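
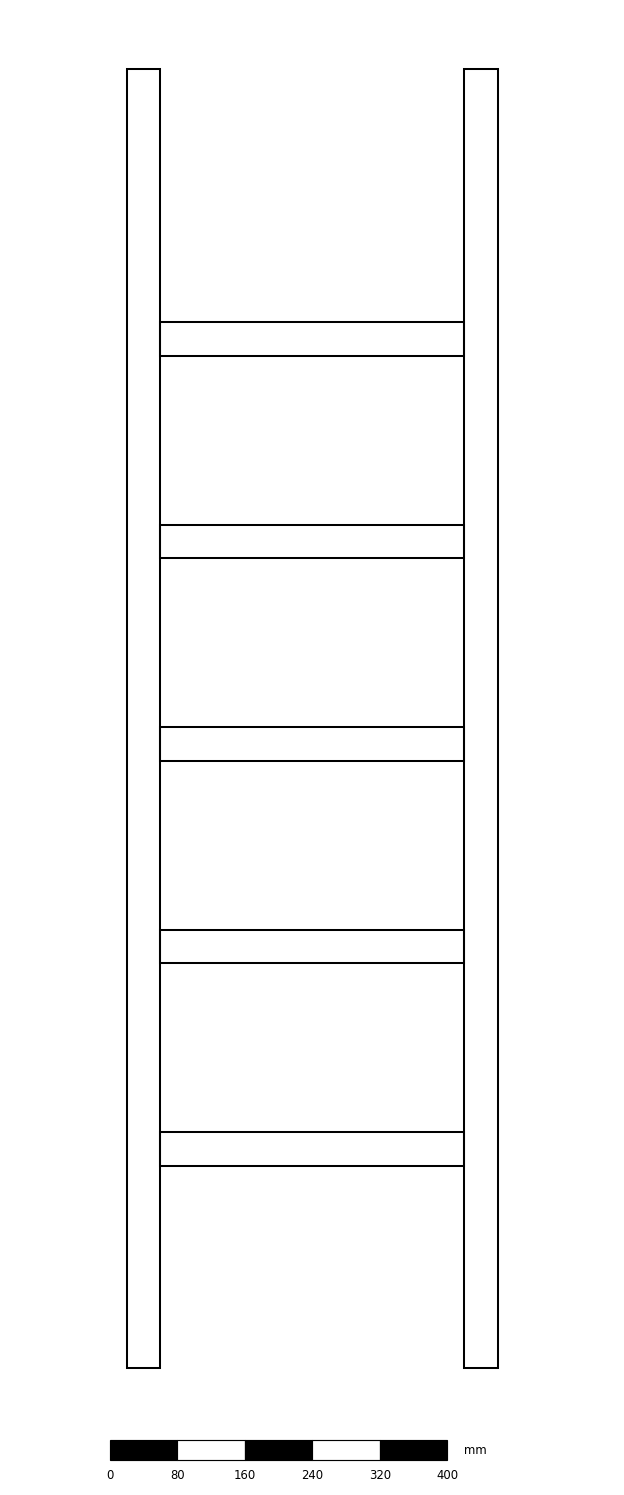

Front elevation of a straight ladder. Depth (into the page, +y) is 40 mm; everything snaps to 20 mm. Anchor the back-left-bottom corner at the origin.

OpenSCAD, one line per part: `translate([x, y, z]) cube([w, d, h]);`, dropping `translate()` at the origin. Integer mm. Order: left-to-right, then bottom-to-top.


cube([40, 40, 1540]);
translate([40, 0, 240]) cube([360, 40, 40]);
translate([40, 0, 480]) cube([360, 40, 40]);
translate([40, 0, 720]) cube([360, 40, 40]);
translate([40, 0, 960]) cube([360, 40, 40]);
translate([40, 0, 1200]) cube([360, 40, 40]);
translate([400, 0, 0]) cube([40, 40, 1540]);


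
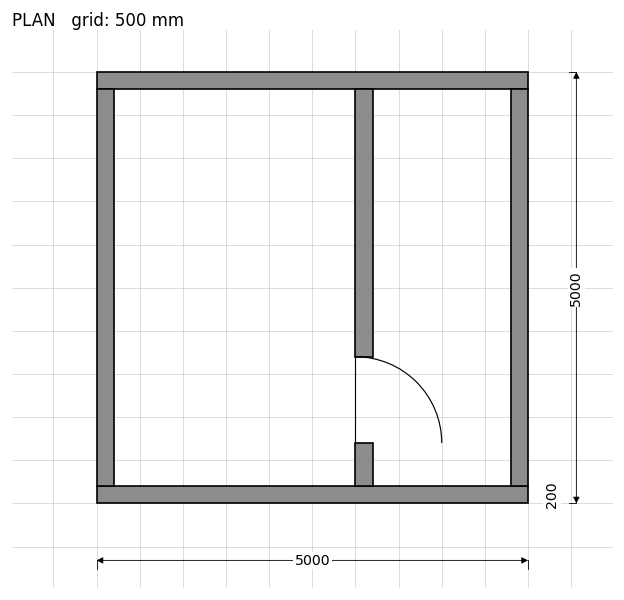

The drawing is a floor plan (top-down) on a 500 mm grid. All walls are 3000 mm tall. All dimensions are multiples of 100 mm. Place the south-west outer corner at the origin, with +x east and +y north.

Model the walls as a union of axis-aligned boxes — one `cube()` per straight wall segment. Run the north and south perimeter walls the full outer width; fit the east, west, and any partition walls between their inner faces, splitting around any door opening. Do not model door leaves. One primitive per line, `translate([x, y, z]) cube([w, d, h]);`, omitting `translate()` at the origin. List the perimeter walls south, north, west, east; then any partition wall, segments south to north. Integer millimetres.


cube([5000, 200, 3000]);
translate([0, 4800, 0]) cube([5000, 200, 3000]);
translate([0, 200, 0]) cube([200, 4600, 3000]);
translate([4800, 200, 0]) cube([200, 4600, 3000]);
translate([3000, 200, 0]) cube([200, 500, 3000]);
translate([3000, 1700, 0]) cube([200, 3100, 3000]);


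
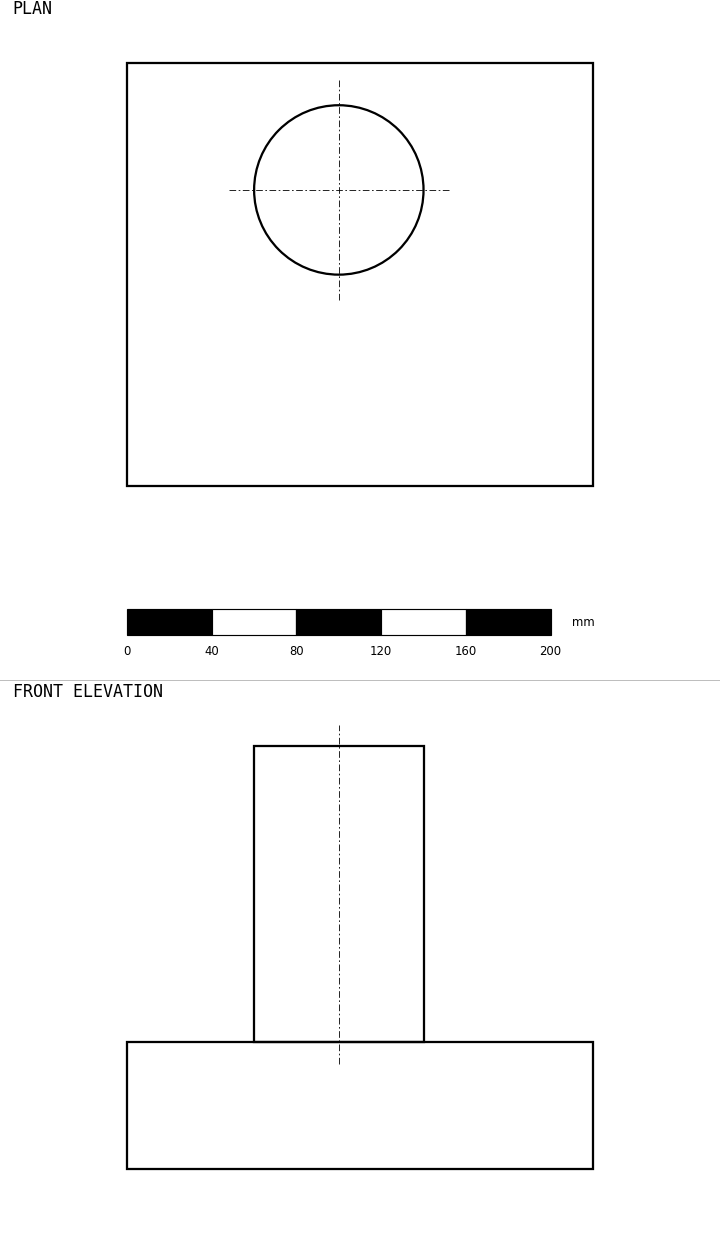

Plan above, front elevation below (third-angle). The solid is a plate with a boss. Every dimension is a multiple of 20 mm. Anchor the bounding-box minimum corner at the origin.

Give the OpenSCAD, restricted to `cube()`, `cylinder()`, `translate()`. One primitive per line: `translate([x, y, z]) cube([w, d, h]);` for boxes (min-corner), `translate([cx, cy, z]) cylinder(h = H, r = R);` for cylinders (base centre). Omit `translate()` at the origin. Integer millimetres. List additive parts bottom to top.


cube([220, 200, 60]);
translate([100, 140, 60]) cylinder(h = 140, r = 40);


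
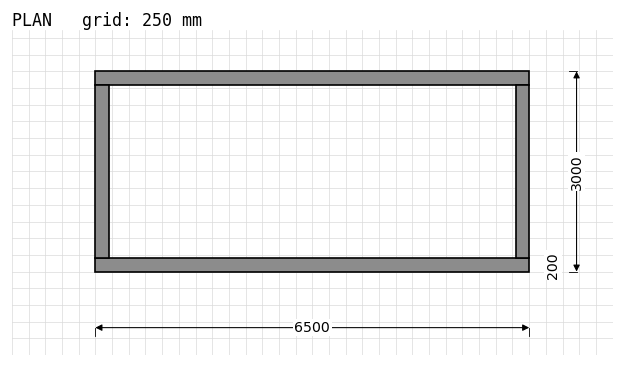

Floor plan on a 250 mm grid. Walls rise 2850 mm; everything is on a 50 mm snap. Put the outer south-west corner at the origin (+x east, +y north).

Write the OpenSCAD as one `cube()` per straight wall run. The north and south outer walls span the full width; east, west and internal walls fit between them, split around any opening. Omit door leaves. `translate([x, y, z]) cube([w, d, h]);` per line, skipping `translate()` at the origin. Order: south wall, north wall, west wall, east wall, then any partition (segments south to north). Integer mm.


cube([6500, 200, 2850]);
translate([0, 2800, 0]) cube([6500, 200, 2850]);
translate([0, 200, 0]) cube([200, 2600, 2850]);
translate([6300, 200, 0]) cube([200, 2600, 2850]);


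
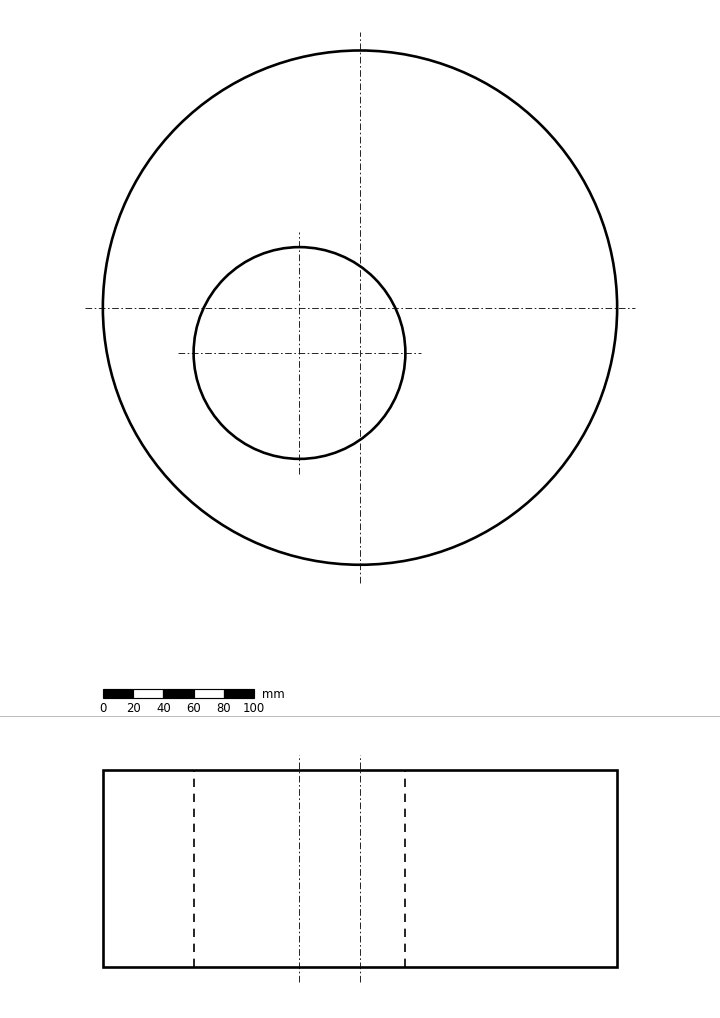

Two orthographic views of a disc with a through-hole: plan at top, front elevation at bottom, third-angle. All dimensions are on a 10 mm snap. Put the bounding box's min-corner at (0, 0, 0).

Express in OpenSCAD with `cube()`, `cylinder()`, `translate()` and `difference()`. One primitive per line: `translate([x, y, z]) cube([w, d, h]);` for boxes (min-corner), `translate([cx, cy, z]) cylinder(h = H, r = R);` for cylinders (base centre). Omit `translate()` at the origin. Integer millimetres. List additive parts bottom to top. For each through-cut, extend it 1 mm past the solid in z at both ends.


difference() {
  translate([170, 170, 0]) cylinder(h = 130, r = 170);
  translate([130, 140, -1]) cylinder(h = 132, r = 70);
}


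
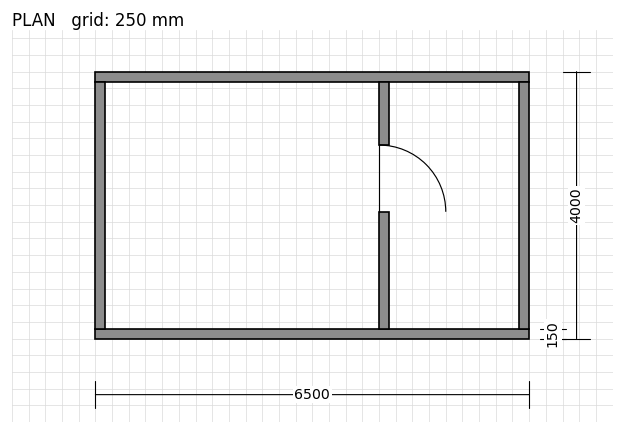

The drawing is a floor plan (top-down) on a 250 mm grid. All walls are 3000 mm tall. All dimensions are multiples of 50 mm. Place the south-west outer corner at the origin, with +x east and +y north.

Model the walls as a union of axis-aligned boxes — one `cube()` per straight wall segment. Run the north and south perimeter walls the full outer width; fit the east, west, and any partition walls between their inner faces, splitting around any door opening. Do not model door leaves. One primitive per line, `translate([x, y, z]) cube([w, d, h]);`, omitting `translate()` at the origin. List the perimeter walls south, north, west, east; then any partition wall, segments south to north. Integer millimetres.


cube([6500, 150, 3000]);
translate([0, 3850, 0]) cube([6500, 150, 3000]);
translate([0, 150, 0]) cube([150, 3700, 3000]);
translate([6350, 150, 0]) cube([150, 3700, 3000]);
translate([4250, 150, 0]) cube([150, 1750, 3000]);
translate([4250, 2900, 0]) cube([150, 950, 3000]);


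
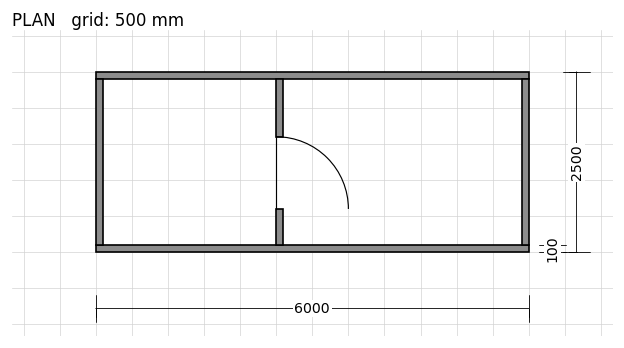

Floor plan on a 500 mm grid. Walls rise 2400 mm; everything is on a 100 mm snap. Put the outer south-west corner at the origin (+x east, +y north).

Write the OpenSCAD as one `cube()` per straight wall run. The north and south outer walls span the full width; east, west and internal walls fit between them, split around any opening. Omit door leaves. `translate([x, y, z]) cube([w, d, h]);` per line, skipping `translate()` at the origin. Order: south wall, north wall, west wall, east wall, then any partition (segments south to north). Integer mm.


cube([6000, 100, 2400]);
translate([0, 2400, 0]) cube([6000, 100, 2400]);
translate([0, 100, 0]) cube([100, 2300, 2400]);
translate([5900, 100, 0]) cube([100, 2300, 2400]);
translate([2500, 100, 0]) cube([100, 500, 2400]);
translate([2500, 1600, 0]) cube([100, 800, 2400]);


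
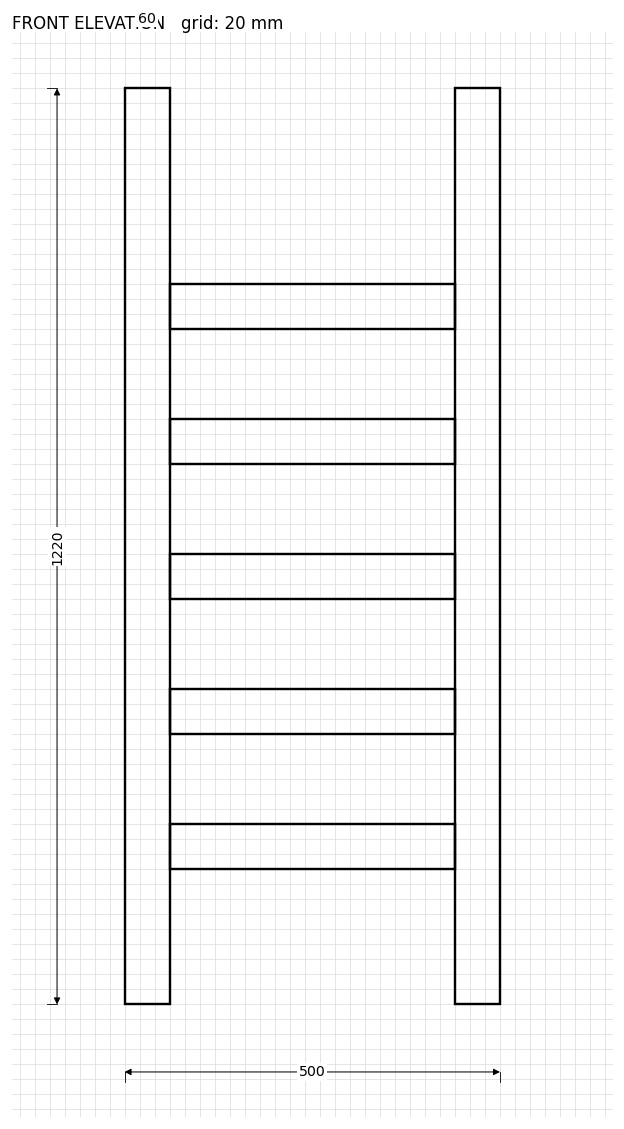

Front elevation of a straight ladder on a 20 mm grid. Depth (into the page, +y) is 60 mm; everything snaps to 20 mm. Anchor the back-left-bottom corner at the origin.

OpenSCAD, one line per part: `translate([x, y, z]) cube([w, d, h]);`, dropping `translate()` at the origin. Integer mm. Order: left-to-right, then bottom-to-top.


cube([60, 60, 1220]);
translate([60, 0, 180]) cube([380, 60, 60]);
translate([60, 0, 360]) cube([380, 60, 60]);
translate([60, 0, 540]) cube([380, 60, 60]);
translate([60, 0, 720]) cube([380, 60, 60]);
translate([60, 0, 900]) cube([380, 60, 60]);
translate([440, 0, 0]) cube([60, 60, 1220]);


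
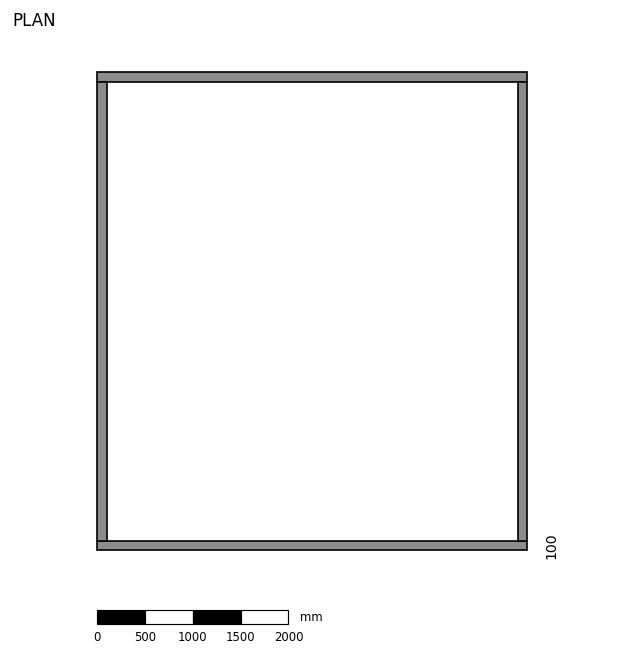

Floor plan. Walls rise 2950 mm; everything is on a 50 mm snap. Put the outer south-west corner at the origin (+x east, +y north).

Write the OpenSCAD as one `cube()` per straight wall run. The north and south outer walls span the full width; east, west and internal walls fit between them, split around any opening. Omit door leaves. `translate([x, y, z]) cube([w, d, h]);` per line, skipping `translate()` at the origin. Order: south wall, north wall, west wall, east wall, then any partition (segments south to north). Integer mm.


cube([4500, 100, 2950]);
translate([0, 4900, 0]) cube([4500, 100, 2950]);
translate([0, 100, 0]) cube([100, 4800, 2950]);
translate([4400, 100, 0]) cube([100, 4800, 2950]);


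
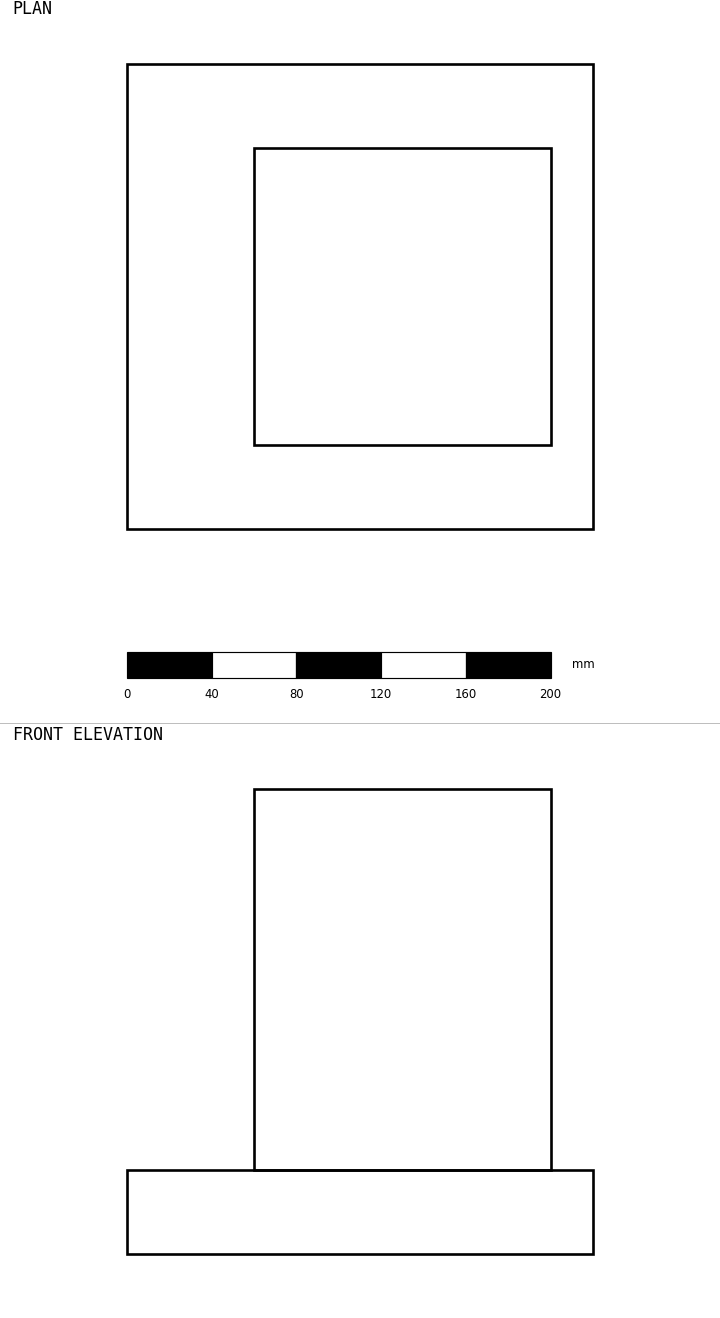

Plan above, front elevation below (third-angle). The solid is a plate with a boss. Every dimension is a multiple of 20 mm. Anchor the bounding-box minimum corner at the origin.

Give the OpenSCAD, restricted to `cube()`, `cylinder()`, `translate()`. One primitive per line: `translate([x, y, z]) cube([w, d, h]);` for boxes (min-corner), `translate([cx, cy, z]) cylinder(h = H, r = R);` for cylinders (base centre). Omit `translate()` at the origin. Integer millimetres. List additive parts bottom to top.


cube([220, 220, 40]);
translate([60, 40, 40]) cube([140, 140, 180]);


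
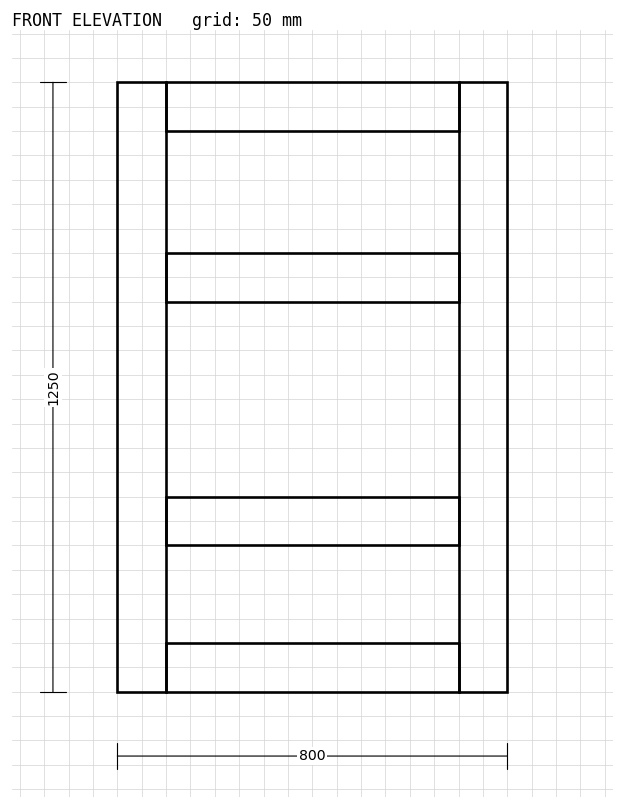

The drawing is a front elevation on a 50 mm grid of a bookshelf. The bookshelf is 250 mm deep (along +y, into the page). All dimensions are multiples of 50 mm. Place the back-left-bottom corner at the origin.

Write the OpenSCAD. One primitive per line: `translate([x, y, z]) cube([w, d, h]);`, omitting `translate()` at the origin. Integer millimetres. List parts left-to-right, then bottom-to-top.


cube([100, 250, 1250]);
translate([100, 0, 0]) cube([600, 250, 100]);
translate([100, 0, 300]) cube([600, 250, 100]);
translate([100, 0, 800]) cube([600, 250, 100]);
translate([100, 0, 1150]) cube([600, 250, 100]);
translate([700, 0, 0]) cube([100, 250, 1250]);


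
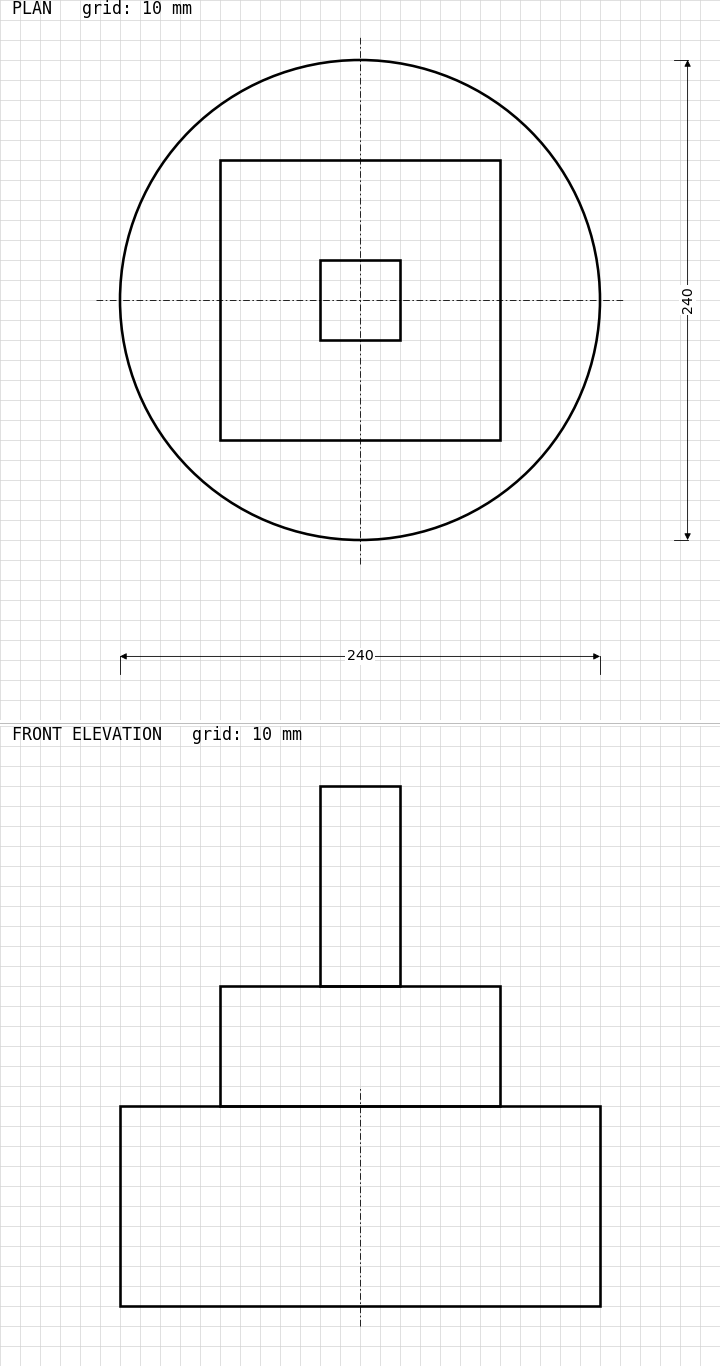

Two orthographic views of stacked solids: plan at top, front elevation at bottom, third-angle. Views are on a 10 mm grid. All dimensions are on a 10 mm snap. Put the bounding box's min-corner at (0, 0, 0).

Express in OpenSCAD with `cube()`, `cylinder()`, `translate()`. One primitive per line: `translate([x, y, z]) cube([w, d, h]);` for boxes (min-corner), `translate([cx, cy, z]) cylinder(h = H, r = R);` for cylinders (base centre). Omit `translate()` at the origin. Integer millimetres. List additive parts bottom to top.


translate([120, 120, 0]) cylinder(h = 100, r = 120);
translate([50, 50, 100]) cube([140, 140, 60]);
translate([100, 100, 160]) cube([40, 40, 100]);


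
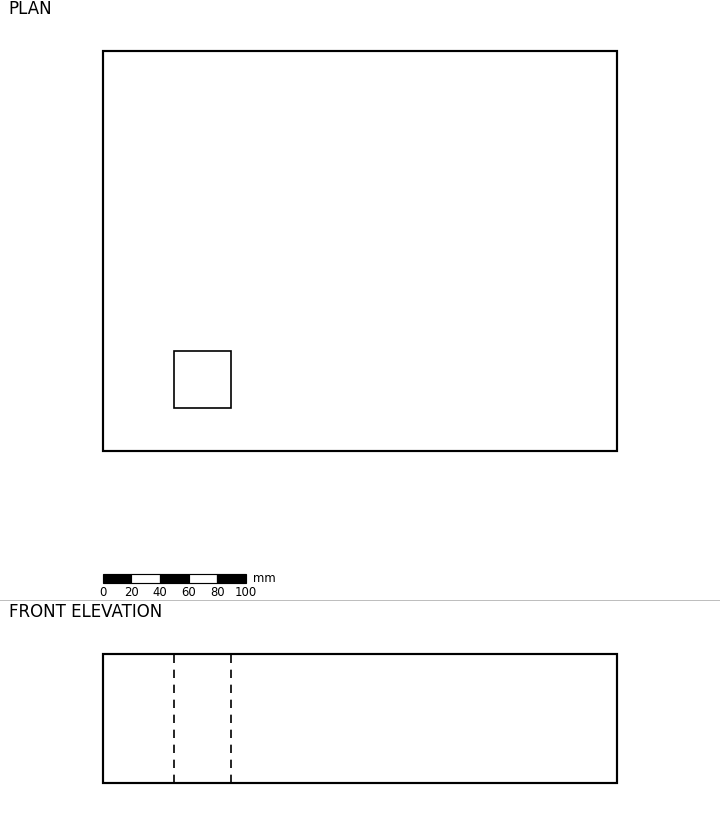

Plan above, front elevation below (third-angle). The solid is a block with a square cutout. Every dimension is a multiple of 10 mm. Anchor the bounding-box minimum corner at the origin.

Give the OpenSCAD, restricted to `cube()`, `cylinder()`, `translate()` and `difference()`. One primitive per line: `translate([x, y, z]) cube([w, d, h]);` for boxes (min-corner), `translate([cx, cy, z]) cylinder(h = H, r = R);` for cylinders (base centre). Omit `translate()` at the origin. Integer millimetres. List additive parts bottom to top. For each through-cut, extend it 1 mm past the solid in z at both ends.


difference() {
  cube([360, 280, 90]);
  translate([50, 30, -1]) cube([40, 40, 92]);
}


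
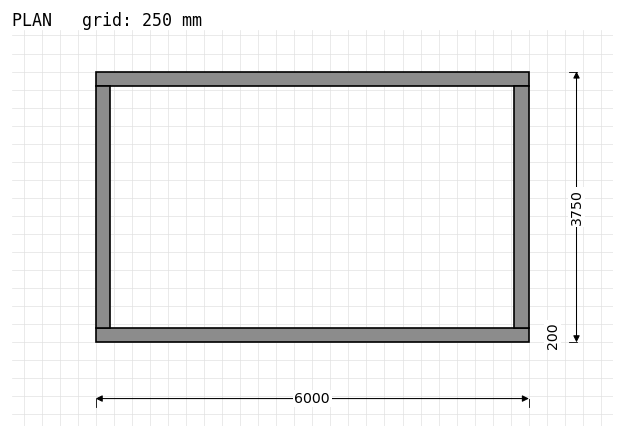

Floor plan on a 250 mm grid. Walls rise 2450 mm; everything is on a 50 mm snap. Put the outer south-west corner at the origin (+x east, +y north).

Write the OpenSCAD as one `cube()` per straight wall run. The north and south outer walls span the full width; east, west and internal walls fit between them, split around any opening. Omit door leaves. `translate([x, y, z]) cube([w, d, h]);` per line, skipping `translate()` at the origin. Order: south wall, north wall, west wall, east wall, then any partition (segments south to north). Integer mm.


cube([6000, 200, 2450]);
translate([0, 3550, 0]) cube([6000, 200, 2450]);
translate([0, 200, 0]) cube([200, 3350, 2450]);
translate([5800, 200, 0]) cube([200, 3350, 2450]);


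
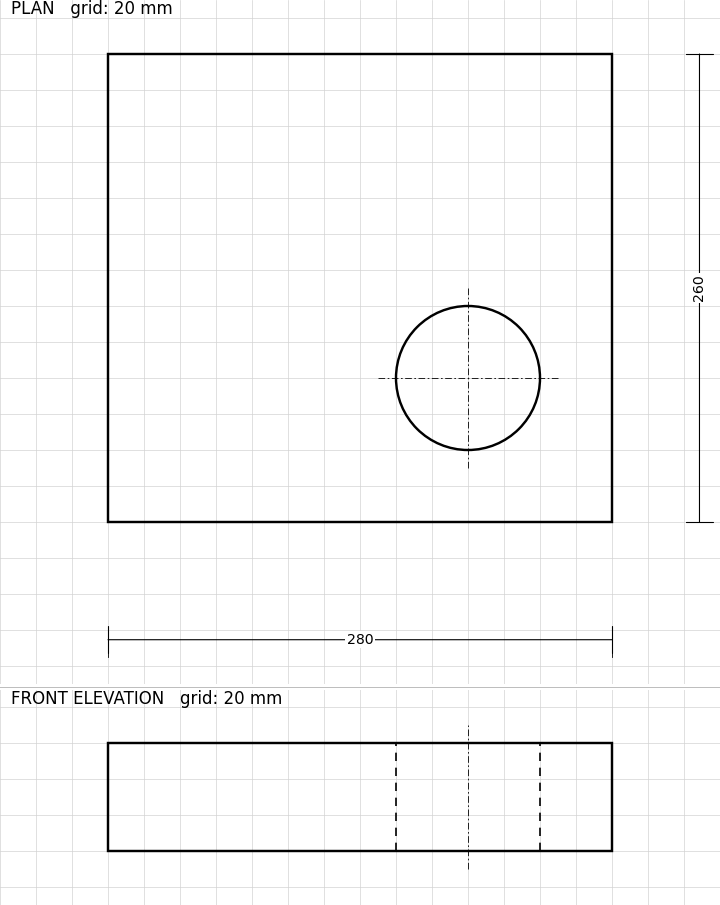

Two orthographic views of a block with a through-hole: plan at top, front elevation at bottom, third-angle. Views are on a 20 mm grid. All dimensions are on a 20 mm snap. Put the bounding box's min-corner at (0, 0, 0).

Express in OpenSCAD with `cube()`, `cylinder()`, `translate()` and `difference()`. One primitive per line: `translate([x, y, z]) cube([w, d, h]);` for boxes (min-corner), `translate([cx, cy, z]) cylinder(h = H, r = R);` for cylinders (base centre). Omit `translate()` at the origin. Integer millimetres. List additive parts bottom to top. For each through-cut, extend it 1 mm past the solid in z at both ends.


difference() {
  cube([280, 260, 60]);
  translate([200, 80, -1]) cylinder(h = 62, r = 40);
}


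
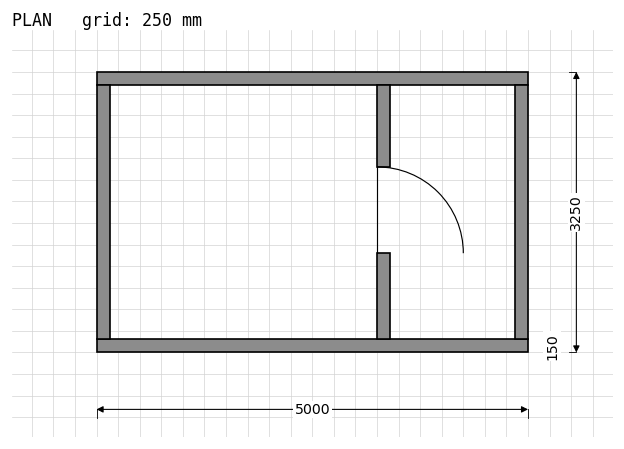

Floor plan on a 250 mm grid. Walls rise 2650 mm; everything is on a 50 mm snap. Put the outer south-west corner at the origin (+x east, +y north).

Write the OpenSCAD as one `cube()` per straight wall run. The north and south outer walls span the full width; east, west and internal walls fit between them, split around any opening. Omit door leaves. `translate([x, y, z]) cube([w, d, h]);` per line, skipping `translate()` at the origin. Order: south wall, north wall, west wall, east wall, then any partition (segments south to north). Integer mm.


cube([5000, 150, 2650]);
translate([0, 3100, 0]) cube([5000, 150, 2650]);
translate([0, 150, 0]) cube([150, 2950, 2650]);
translate([4850, 150, 0]) cube([150, 2950, 2650]);
translate([3250, 150, 0]) cube([150, 1000, 2650]);
translate([3250, 2150, 0]) cube([150, 950, 2650]);


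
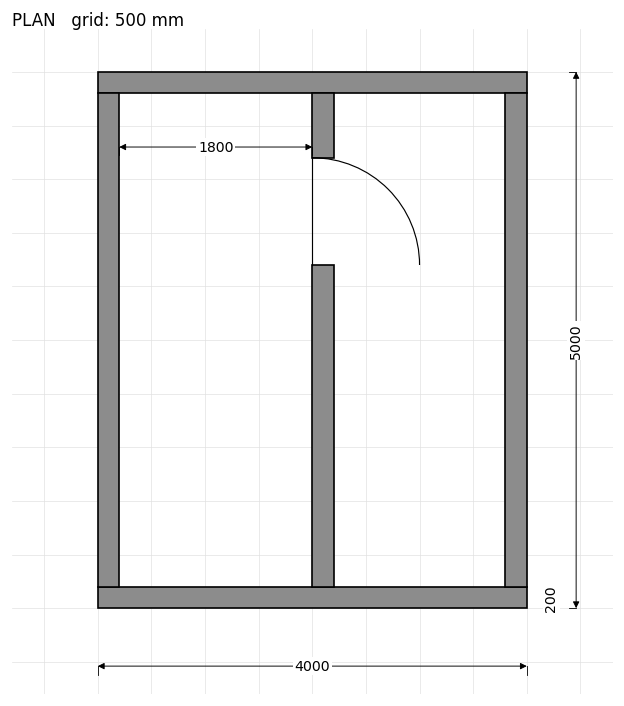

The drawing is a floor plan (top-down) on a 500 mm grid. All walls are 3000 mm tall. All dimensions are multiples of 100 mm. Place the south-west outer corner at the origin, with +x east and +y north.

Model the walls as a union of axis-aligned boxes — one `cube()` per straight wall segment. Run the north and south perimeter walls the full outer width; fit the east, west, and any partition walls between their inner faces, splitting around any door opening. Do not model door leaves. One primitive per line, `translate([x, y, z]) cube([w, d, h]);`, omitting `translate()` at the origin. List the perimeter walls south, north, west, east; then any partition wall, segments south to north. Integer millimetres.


cube([4000, 200, 3000]);
translate([0, 4800, 0]) cube([4000, 200, 3000]);
translate([0, 200, 0]) cube([200, 4600, 3000]);
translate([3800, 200, 0]) cube([200, 4600, 3000]);
translate([2000, 200, 0]) cube([200, 3000, 3000]);
translate([2000, 4200, 0]) cube([200, 600, 3000]);


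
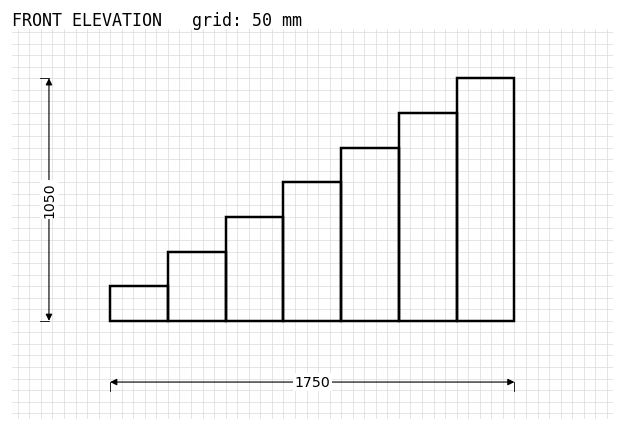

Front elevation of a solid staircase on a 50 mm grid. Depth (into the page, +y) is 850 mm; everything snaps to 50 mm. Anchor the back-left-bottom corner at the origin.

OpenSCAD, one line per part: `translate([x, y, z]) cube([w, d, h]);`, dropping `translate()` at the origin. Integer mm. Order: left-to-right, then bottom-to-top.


cube([250, 850, 150]);
translate([250, 0, 0]) cube([250, 850, 300]);
translate([500, 0, 0]) cube([250, 850, 450]);
translate([750, 0, 0]) cube([250, 850, 600]);
translate([1000, 0, 0]) cube([250, 850, 750]);
translate([1250, 0, 0]) cube([250, 850, 900]);
translate([1500, 0, 0]) cube([250, 850, 1050]);


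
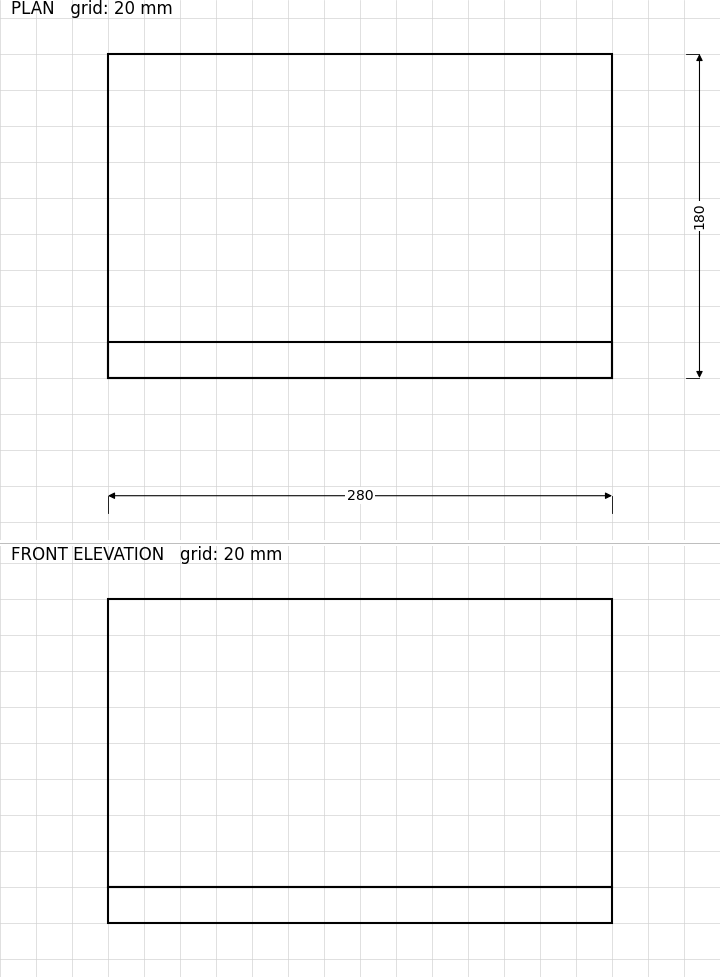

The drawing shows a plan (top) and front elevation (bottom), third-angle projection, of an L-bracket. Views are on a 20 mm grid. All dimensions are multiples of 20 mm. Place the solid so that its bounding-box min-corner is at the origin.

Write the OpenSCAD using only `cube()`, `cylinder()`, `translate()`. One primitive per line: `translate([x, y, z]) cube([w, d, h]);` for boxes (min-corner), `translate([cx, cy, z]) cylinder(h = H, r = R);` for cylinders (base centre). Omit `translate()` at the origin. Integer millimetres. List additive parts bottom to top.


cube([280, 180, 20]);
translate([0, 0, 20]) cube([280, 20, 160]);


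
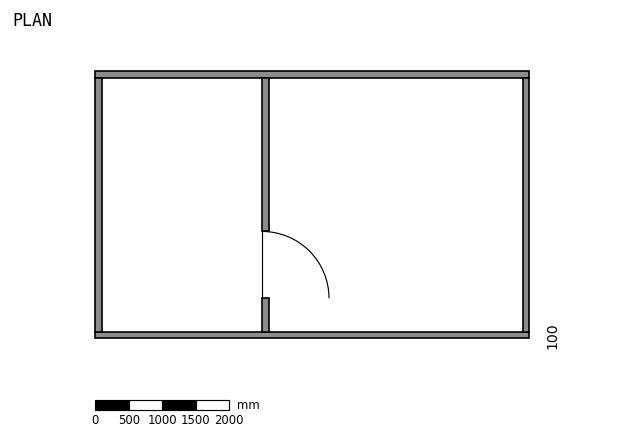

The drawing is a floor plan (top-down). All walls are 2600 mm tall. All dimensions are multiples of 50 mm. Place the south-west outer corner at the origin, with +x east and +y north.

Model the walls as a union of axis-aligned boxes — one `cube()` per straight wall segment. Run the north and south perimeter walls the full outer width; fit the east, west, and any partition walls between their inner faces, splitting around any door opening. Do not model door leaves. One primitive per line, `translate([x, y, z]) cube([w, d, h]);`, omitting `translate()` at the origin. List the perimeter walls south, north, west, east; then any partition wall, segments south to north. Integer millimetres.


cube([6500, 100, 2600]);
translate([0, 3900, 0]) cube([6500, 100, 2600]);
translate([0, 100, 0]) cube([100, 3800, 2600]);
translate([6400, 100, 0]) cube([100, 3800, 2600]);
translate([2500, 100, 0]) cube([100, 500, 2600]);
translate([2500, 1600, 0]) cube([100, 2300, 2600]);


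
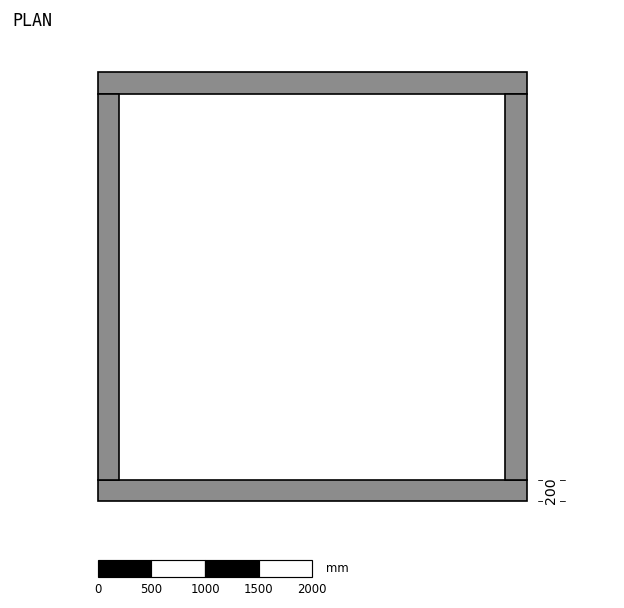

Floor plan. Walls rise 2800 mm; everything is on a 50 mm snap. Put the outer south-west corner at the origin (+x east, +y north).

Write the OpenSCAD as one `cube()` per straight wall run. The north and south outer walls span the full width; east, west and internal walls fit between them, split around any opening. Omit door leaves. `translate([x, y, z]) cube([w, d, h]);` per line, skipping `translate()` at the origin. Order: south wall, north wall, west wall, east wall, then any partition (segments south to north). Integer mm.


cube([4000, 200, 2800]);
translate([0, 3800, 0]) cube([4000, 200, 2800]);
translate([0, 200, 0]) cube([200, 3600, 2800]);
translate([3800, 200, 0]) cube([200, 3600, 2800]);


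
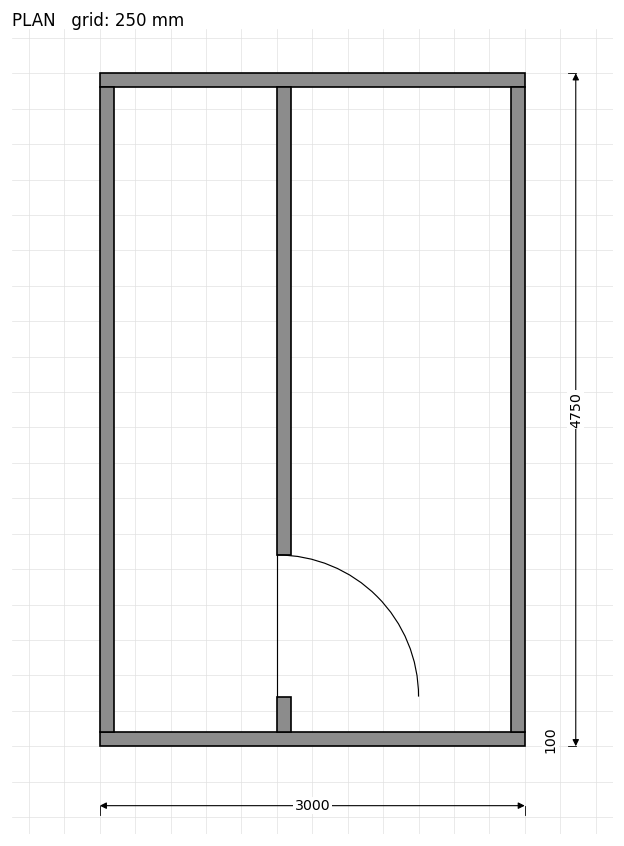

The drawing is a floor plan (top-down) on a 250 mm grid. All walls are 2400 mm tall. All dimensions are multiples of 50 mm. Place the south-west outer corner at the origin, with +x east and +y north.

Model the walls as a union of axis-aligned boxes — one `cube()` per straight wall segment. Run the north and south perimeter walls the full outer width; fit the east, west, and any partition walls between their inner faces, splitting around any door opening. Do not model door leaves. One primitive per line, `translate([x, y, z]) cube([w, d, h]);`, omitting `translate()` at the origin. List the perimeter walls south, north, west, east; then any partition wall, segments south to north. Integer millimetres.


cube([3000, 100, 2400]);
translate([0, 4650, 0]) cube([3000, 100, 2400]);
translate([0, 100, 0]) cube([100, 4550, 2400]);
translate([2900, 100, 0]) cube([100, 4550, 2400]);
translate([1250, 100, 0]) cube([100, 250, 2400]);
translate([1250, 1350, 0]) cube([100, 3300, 2400]);


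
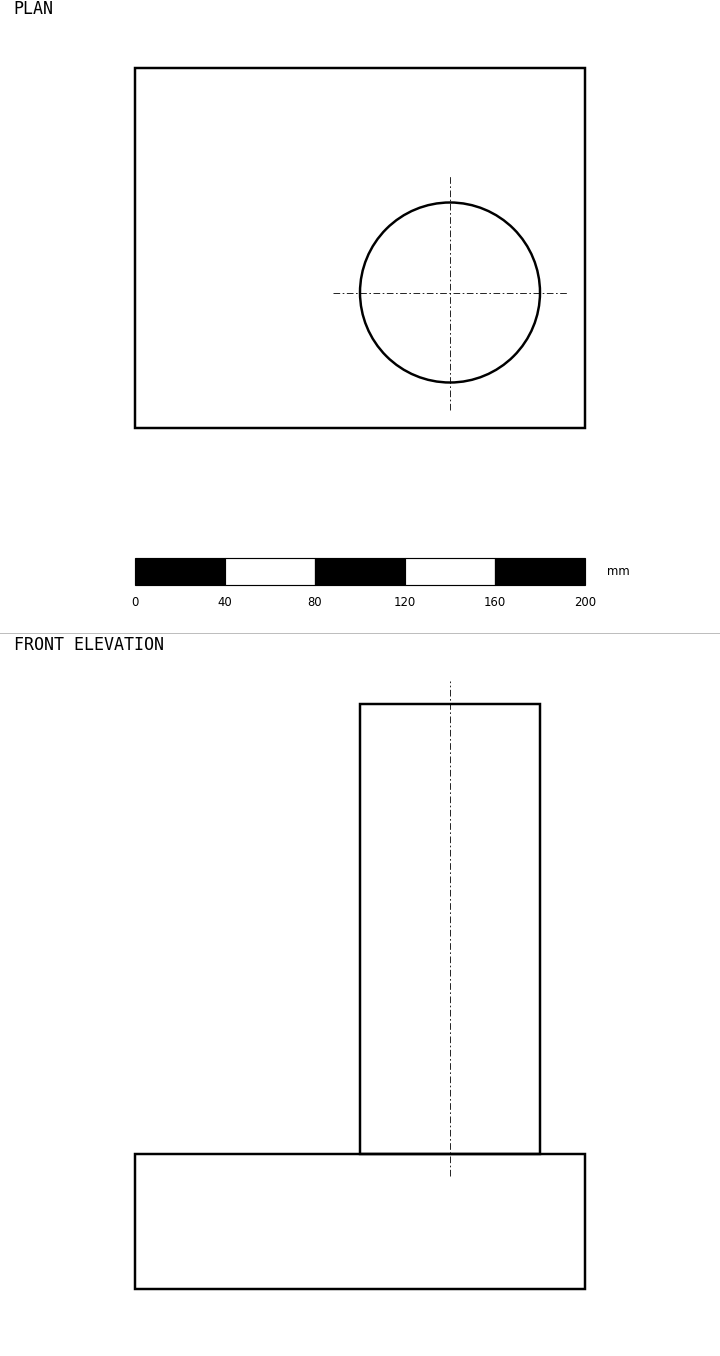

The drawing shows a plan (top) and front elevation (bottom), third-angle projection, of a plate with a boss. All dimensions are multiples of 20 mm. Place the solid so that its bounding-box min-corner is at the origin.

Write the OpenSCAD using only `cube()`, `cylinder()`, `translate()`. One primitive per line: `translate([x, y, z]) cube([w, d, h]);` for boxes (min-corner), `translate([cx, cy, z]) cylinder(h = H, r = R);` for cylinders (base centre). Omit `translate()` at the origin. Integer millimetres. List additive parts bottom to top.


cube([200, 160, 60]);
translate([140, 60, 60]) cylinder(h = 200, r = 40);


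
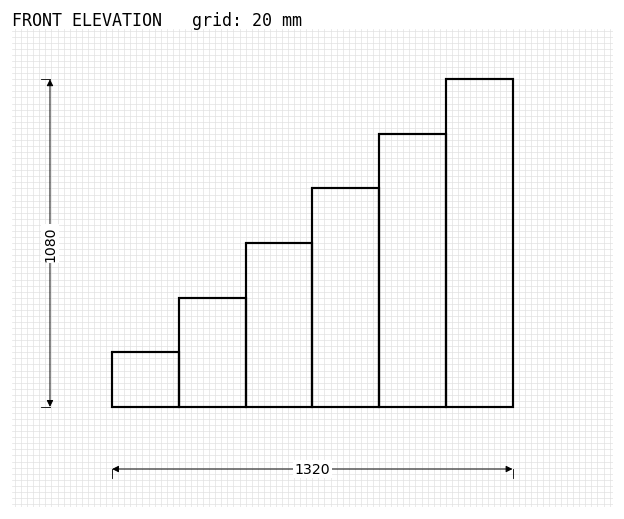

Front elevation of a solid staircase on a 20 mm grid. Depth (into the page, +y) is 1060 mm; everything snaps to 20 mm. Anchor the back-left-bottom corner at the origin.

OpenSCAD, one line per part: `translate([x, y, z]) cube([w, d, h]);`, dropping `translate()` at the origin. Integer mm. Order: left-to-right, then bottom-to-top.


cube([220, 1060, 180]);
translate([220, 0, 0]) cube([220, 1060, 360]);
translate([440, 0, 0]) cube([220, 1060, 540]);
translate([660, 0, 0]) cube([220, 1060, 720]);
translate([880, 0, 0]) cube([220, 1060, 900]);
translate([1100, 0, 0]) cube([220, 1060, 1080]);


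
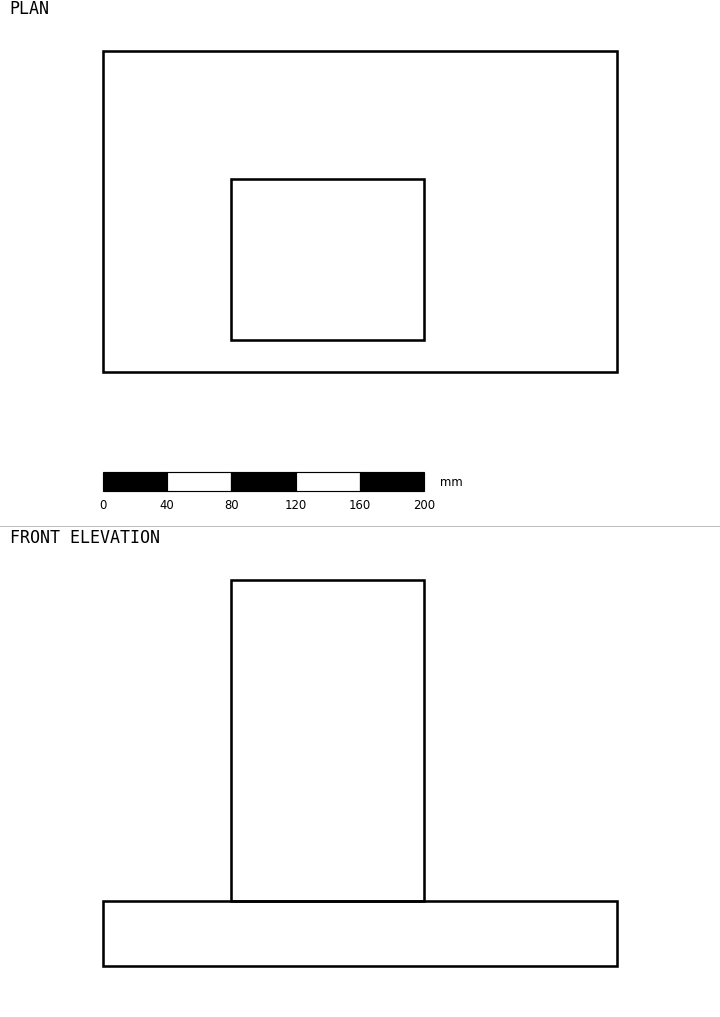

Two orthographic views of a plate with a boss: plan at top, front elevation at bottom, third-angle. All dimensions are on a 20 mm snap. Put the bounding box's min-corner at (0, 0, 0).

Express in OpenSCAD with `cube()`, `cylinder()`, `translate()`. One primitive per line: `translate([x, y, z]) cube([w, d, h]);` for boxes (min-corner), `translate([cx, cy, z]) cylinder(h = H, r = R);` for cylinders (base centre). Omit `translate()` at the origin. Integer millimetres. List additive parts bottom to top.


cube([320, 200, 40]);
translate([80, 20, 40]) cube([120, 100, 200]);


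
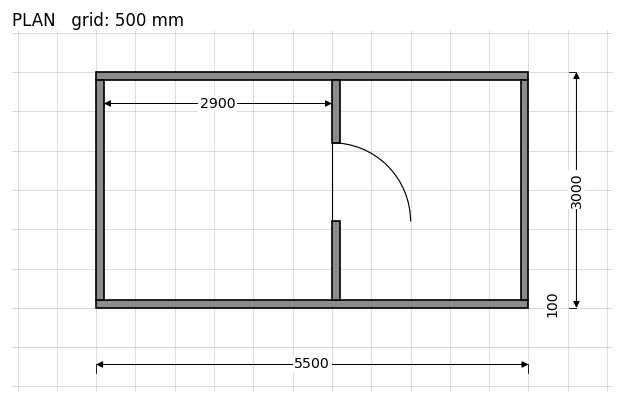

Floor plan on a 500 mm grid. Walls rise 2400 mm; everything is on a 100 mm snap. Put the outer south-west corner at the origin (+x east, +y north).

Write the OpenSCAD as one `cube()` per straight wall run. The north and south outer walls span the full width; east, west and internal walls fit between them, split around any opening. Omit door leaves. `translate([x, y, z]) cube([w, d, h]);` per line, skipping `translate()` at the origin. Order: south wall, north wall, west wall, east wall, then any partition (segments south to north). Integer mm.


cube([5500, 100, 2400]);
translate([0, 2900, 0]) cube([5500, 100, 2400]);
translate([0, 100, 0]) cube([100, 2800, 2400]);
translate([5400, 100, 0]) cube([100, 2800, 2400]);
translate([3000, 100, 0]) cube([100, 1000, 2400]);
translate([3000, 2100, 0]) cube([100, 800, 2400]);


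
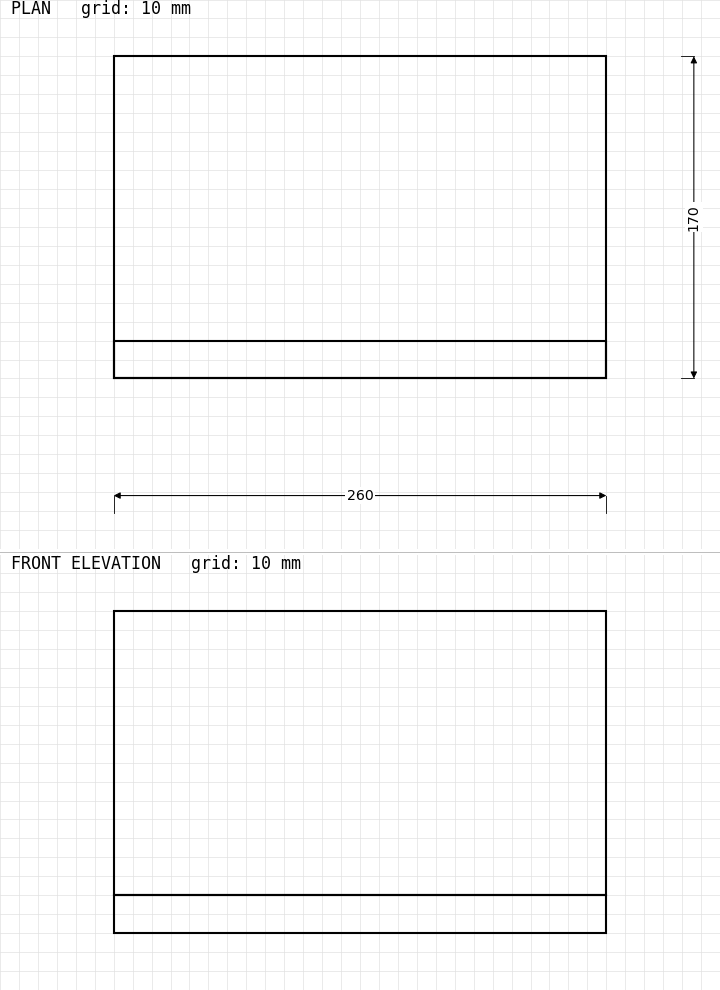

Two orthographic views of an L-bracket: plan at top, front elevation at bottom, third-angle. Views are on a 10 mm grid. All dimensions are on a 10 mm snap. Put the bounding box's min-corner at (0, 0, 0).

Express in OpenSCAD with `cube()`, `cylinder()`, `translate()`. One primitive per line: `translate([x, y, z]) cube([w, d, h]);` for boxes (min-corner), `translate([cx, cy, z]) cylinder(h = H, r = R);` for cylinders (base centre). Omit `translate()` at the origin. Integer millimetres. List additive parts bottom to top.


cube([260, 170, 20]);
translate([0, 0, 20]) cube([260, 20, 150]);


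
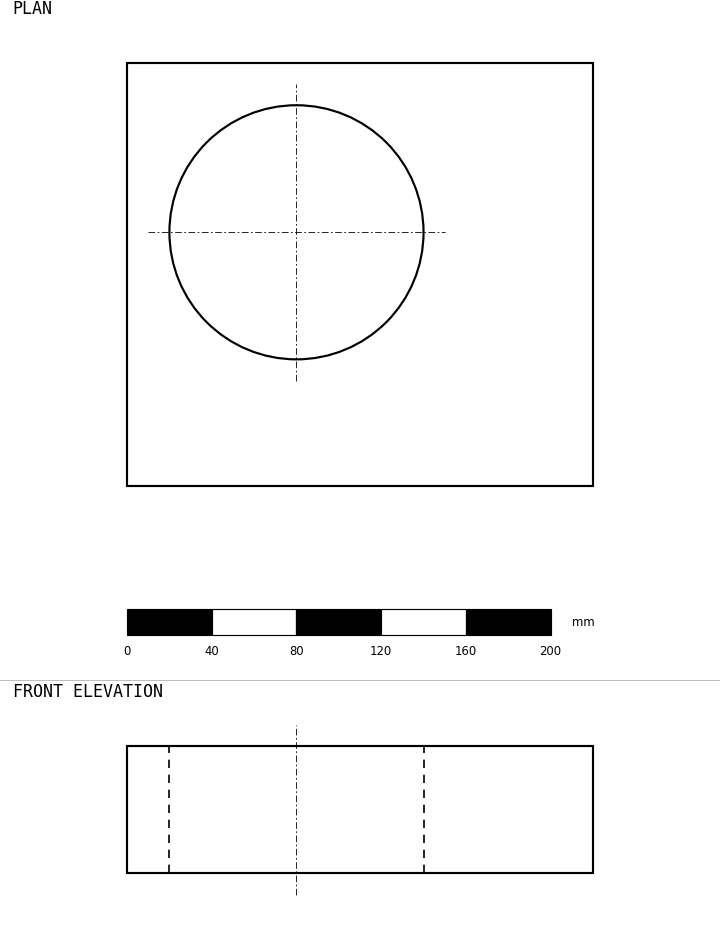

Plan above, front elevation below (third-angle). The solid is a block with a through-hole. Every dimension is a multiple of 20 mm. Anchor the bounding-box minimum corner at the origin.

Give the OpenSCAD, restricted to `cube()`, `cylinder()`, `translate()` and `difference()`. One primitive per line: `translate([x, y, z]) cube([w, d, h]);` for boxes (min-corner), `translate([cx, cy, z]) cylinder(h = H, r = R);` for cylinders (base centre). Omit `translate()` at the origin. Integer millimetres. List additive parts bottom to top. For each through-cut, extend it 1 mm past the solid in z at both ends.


difference() {
  cube([220, 200, 60]);
  translate([80, 120, -1]) cylinder(h = 62, r = 60);
}


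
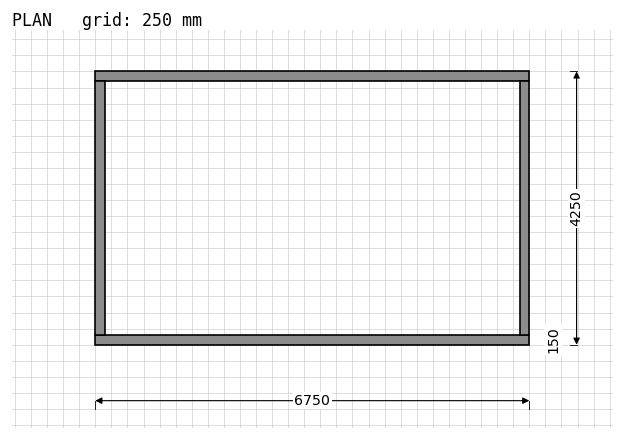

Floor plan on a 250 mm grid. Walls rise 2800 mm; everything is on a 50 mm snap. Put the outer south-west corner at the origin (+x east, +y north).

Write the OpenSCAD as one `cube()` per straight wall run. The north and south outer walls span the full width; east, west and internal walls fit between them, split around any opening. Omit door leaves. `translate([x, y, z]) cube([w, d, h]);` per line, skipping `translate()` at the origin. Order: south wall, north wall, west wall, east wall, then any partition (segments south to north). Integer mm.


cube([6750, 150, 2800]);
translate([0, 4100, 0]) cube([6750, 150, 2800]);
translate([0, 150, 0]) cube([150, 3950, 2800]);
translate([6600, 150, 0]) cube([150, 3950, 2800]);


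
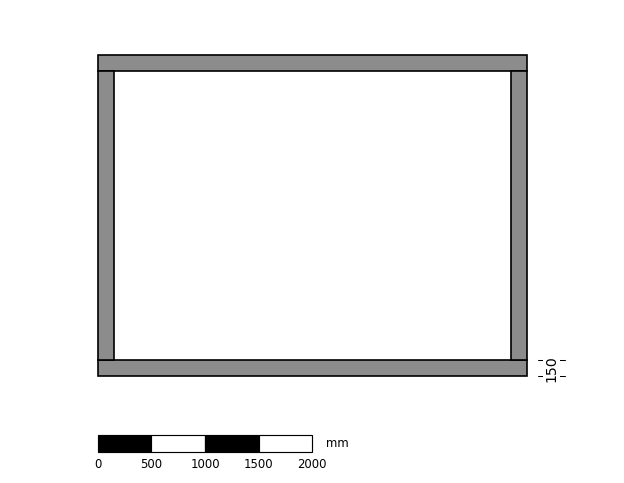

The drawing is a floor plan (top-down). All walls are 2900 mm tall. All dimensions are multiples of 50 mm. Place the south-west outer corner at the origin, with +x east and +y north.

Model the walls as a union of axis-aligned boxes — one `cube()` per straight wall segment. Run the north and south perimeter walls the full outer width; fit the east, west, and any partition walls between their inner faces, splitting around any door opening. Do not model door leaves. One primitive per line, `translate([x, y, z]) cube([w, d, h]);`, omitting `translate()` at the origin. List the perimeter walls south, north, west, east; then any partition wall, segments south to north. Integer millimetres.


cube([4000, 150, 2900]);
translate([0, 2850, 0]) cube([4000, 150, 2900]);
translate([0, 150, 0]) cube([150, 2700, 2900]);
translate([3850, 150, 0]) cube([150, 2700, 2900]);


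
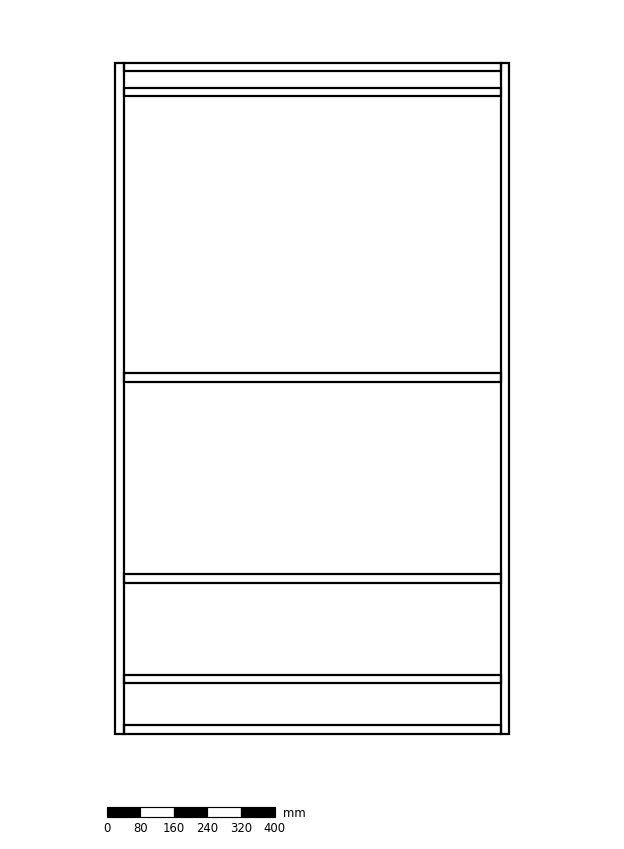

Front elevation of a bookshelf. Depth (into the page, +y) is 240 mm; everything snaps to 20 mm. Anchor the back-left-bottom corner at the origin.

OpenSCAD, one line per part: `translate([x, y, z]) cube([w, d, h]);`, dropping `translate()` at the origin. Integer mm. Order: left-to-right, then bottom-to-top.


cube([20, 240, 1600]);
translate([20, 0, 0]) cube([900, 240, 20]);
translate([20, 0, 120]) cube([900, 240, 20]);
translate([20, 0, 360]) cube([900, 240, 20]);
translate([20, 0, 840]) cube([900, 240, 20]);
translate([20, 0, 1520]) cube([900, 240, 20]);
translate([20, 0, 1580]) cube([900, 240, 20]);
translate([920, 0, 0]) cube([20, 240, 1600]);


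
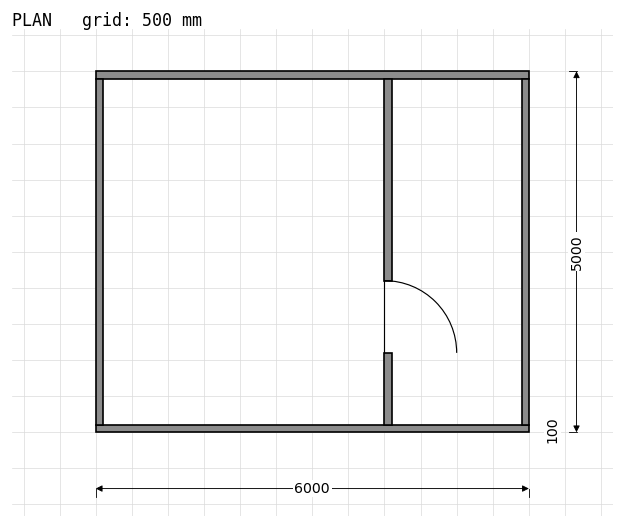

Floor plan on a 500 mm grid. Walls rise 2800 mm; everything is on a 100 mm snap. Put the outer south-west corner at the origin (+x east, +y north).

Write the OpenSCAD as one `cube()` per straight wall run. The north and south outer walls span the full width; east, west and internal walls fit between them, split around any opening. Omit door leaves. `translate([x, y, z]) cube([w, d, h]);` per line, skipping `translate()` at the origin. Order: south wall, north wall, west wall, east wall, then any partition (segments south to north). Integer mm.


cube([6000, 100, 2800]);
translate([0, 4900, 0]) cube([6000, 100, 2800]);
translate([0, 100, 0]) cube([100, 4800, 2800]);
translate([5900, 100, 0]) cube([100, 4800, 2800]);
translate([4000, 100, 0]) cube([100, 1000, 2800]);
translate([4000, 2100, 0]) cube([100, 2800, 2800]);


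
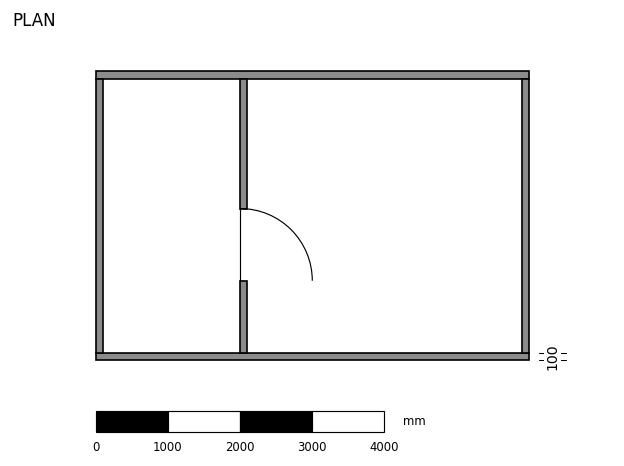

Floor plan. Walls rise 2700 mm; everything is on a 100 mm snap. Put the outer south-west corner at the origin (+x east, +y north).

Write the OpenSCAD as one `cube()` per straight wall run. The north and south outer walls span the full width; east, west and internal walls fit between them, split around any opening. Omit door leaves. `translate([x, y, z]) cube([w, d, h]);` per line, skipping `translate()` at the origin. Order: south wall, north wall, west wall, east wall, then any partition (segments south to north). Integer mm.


cube([6000, 100, 2700]);
translate([0, 3900, 0]) cube([6000, 100, 2700]);
translate([0, 100, 0]) cube([100, 3800, 2700]);
translate([5900, 100, 0]) cube([100, 3800, 2700]);
translate([2000, 100, 0]) cube([100, 1000, 2700]);
translate([2000, 2100, 0]) cube([100, 1800, 2700]);


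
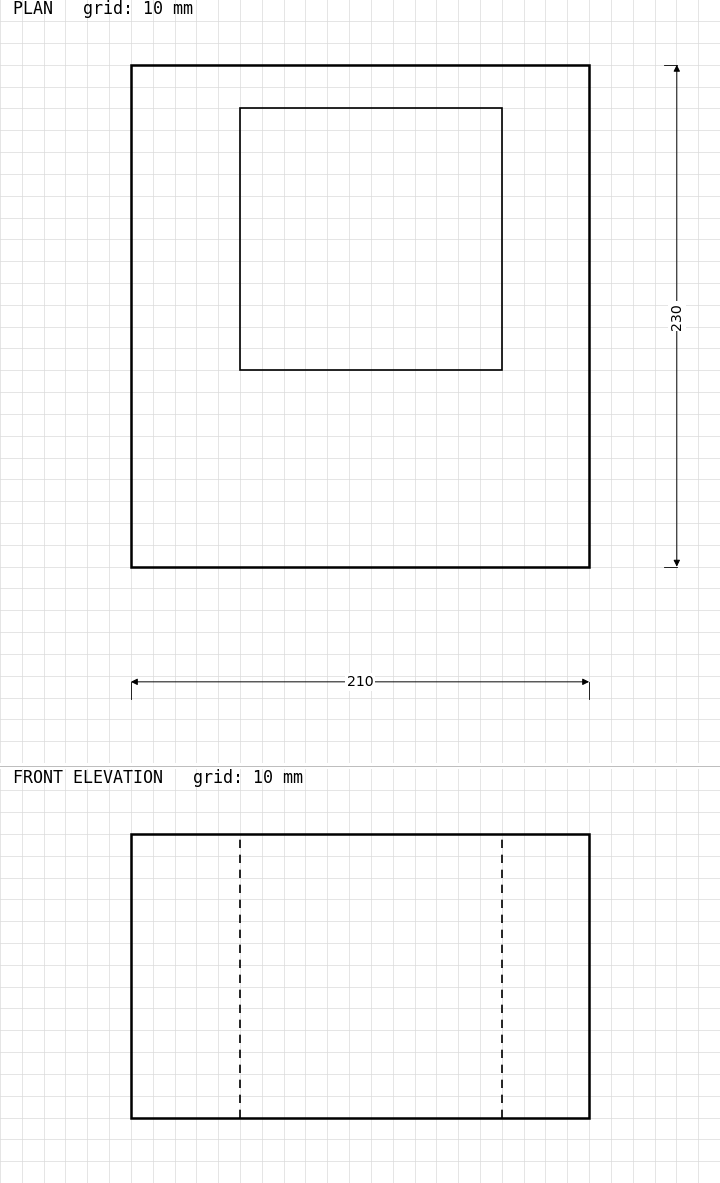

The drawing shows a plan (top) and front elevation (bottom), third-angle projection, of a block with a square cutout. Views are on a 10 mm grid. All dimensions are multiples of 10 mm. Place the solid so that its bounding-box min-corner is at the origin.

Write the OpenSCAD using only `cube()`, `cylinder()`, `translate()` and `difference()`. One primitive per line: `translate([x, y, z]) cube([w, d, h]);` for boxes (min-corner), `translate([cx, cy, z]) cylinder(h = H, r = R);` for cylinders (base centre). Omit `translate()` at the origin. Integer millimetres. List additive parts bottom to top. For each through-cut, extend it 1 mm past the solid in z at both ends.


difference() {
  cube([210, 230, 130]);
  translate([50, 90, -1]) cube([120, 120, 132]);
}


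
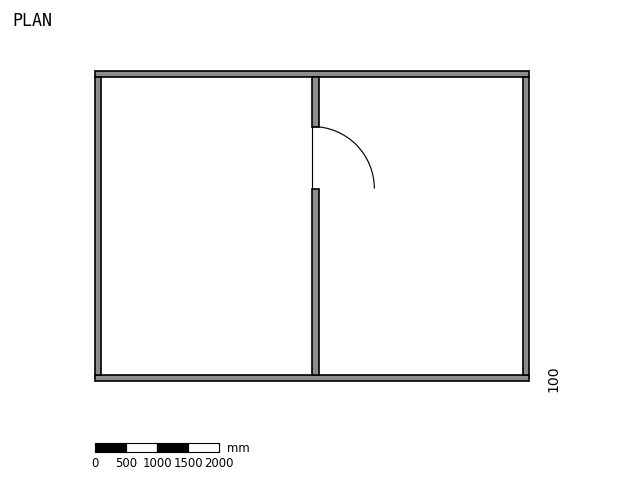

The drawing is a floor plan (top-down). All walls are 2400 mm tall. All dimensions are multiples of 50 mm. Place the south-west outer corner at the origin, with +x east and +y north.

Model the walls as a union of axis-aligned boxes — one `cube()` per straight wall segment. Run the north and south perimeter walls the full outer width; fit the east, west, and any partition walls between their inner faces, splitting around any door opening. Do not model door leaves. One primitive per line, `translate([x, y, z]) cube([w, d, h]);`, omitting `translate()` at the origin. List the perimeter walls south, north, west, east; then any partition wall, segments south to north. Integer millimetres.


cube([7000, 100, 2400]);
translate([0, 4900, 0]) cube([7000, 100, 2400]);
translate([0, 100, 0]) cube([100, 4800, 2400]);
translate([6900, 100, 0]) cube([100, 4800, 2400]);
translate([3500, 100, 0]) cube([100, 3000, 2400]);
translate([3500, 4100, 0]) cube([100, 800, 2400]);


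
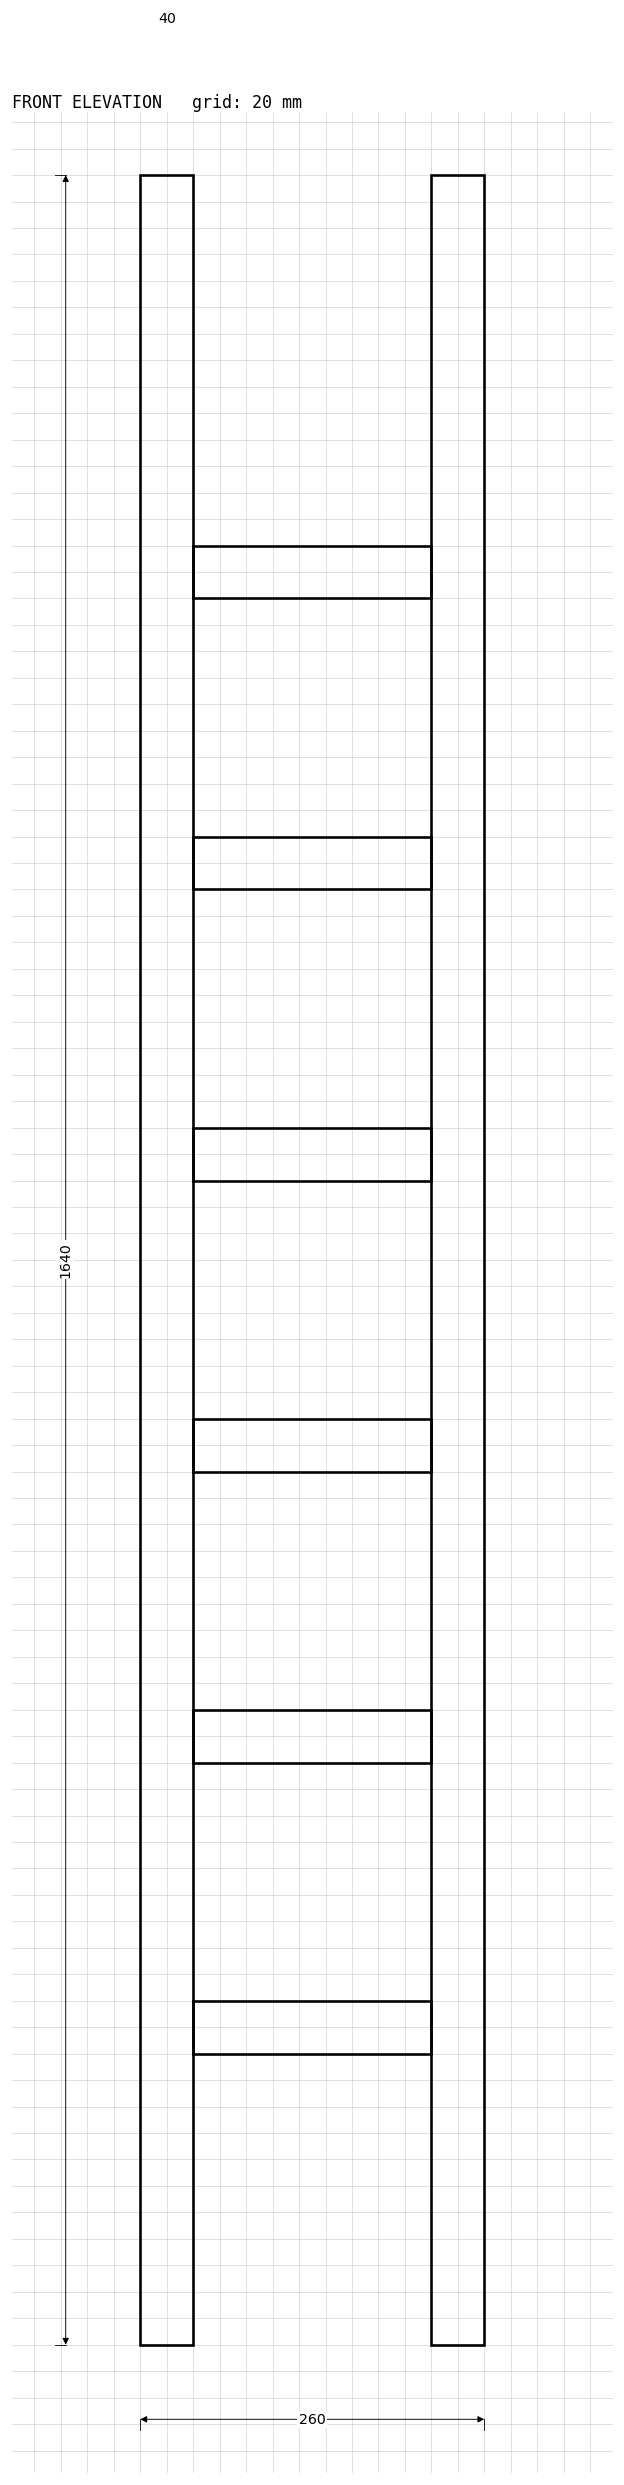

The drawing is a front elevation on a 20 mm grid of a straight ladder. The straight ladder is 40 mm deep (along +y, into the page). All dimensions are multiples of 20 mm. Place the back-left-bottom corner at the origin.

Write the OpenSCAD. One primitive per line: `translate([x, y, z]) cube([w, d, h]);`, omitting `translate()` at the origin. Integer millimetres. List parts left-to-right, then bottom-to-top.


cube([40, 40, 1640]);
translate([40, 0, 220]) cube([180, 40, 40]);
translate([40, 0, 440]) cube([180, 40, 40]);
translate([40, 0, 660]) cube([180, 40, 40]);
translate([40, 0, 880]) cube([180, 40, 40]);
translate([40, 0, 1100]) cube([180, 40, 40]);
translate([40, 0, 1320]) cube([180, 40, 40]);
translate([220, 0, 0]) cube([40, 40, 1640]);


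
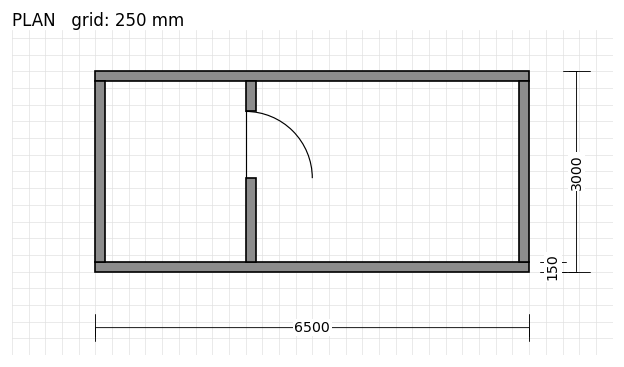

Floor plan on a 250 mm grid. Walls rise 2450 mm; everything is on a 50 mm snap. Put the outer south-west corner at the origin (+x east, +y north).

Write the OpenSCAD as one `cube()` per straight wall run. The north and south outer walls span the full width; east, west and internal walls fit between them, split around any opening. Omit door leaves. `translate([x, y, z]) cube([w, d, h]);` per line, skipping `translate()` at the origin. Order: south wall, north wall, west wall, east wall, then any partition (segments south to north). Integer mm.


cube([6500, 150, 2450]);
translate([0, 2850, 0]) cube([6500, 150, 2450]);
translate([0, 150, 0]) cube([150, 2700, 2450]);
translate([6350, 150, 0]) cube([150, 2700, 2450]);
translate([2250, 150, 0]) cube([150, 1250, 2450]);
translate([2250, 2400, 0]) cube([150, 450, 2450]);


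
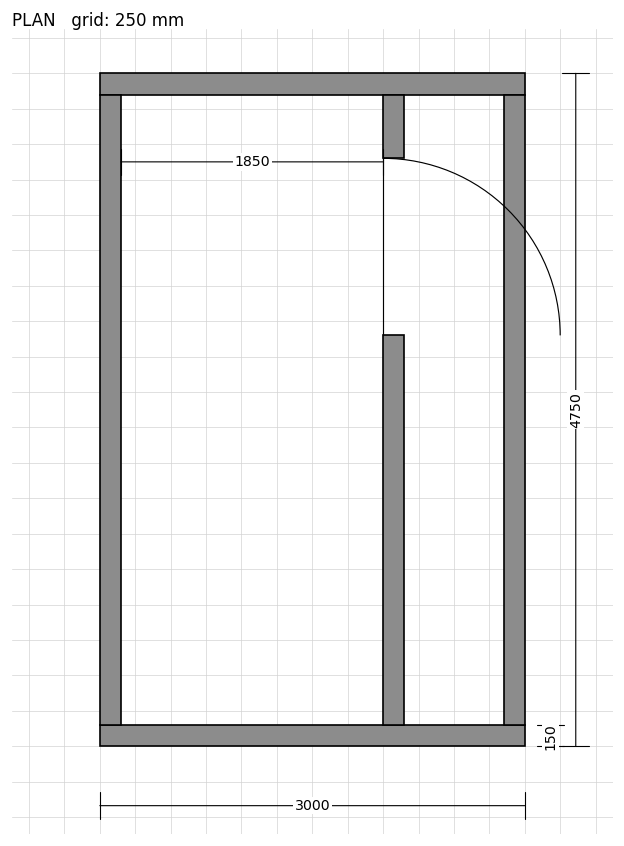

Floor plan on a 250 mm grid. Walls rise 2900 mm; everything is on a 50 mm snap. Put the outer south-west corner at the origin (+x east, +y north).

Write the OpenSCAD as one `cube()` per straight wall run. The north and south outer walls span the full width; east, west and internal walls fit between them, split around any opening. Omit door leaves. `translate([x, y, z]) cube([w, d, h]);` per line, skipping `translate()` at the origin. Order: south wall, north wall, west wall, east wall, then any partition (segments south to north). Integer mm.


cube([3000, 150, 2900]);
translate([0, 4600, 0]) cube([3000, 150, 2900]);
translate([0, 150, 0]) cube([150, 4450, 2900]);
translate([2850, 150, 0]) cube([150, 4450, 2900]);
translate([2000, 150, 0]) cube([150, 2750, 2900]);
translate([2000, 4150, 0]) cube([150, 450, 2900]);


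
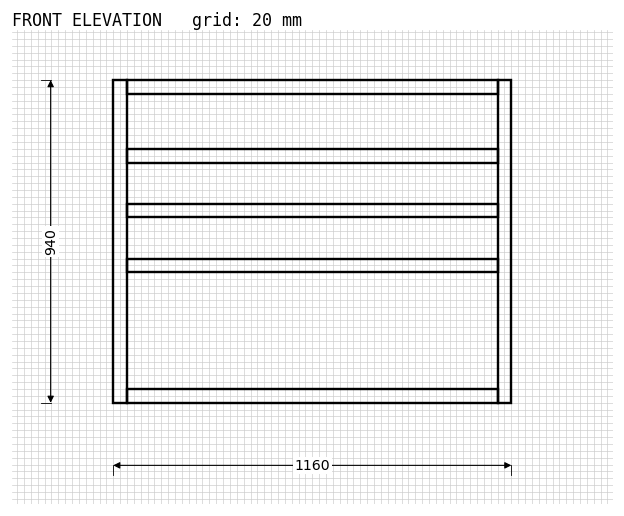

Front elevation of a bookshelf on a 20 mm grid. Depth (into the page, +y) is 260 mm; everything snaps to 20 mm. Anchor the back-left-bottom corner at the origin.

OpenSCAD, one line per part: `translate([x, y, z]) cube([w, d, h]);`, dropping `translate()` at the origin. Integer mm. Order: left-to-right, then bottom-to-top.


cube([40, 260, 940]);
translate([40, 0, 0]) cube([1080, 260, 40]);
translate([40, 0, 380]) cube([1080, 260, 40]);
translate([40, 0, 540]) cube([1080, 260, 40]);
translate([40, 0, 700]) cube([1080, 260, 40]);
translate([40, 0, 900]) cube([1080, 260, 40]);
translate([1120, 0, 0]) cube([40, 260, 940]);
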